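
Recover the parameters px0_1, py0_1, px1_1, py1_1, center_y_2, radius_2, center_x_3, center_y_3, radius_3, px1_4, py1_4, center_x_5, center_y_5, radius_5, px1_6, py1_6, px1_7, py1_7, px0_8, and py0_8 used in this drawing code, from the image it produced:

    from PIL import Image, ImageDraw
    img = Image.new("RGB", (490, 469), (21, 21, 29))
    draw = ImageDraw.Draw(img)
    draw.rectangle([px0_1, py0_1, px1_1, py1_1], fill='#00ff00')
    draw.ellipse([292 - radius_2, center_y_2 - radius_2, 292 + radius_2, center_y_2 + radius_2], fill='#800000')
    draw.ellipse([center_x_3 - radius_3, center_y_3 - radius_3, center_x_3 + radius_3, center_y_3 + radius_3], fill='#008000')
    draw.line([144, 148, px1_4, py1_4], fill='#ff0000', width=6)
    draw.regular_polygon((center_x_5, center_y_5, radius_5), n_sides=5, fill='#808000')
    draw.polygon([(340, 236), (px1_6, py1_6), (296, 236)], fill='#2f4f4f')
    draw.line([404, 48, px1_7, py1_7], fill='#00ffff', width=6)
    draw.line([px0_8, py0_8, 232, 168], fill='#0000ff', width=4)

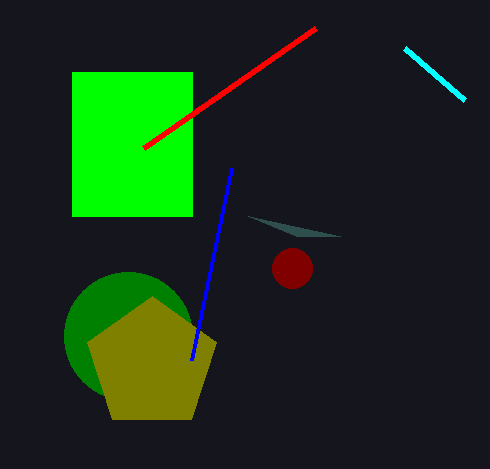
px0_1 = 72, py0_1 = 72, px1_1 = 192, py1_1 = 216, center_y_2 = 268, radius_2 = 20, center_x_3 = 128, center_y_3 = 336, radius_3 = 64, px1_4 = 316, py1_4 = 28, center_x_5 = 152, center_y_5 = 364, radius_5 = 68, px1_6 = 248, py1_6 = 216, px1_7 = 464, py1_7 = 100, px0_8 = 192, py0_8 = 360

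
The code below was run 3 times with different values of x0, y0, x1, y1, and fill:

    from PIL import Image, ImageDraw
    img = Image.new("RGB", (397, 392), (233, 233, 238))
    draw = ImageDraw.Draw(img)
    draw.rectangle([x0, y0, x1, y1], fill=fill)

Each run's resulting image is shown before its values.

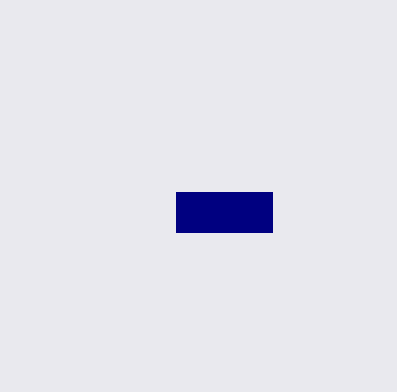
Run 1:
x0 = 176; y0 = 192; x1 = 272; y1 = 232; fill = 'navy'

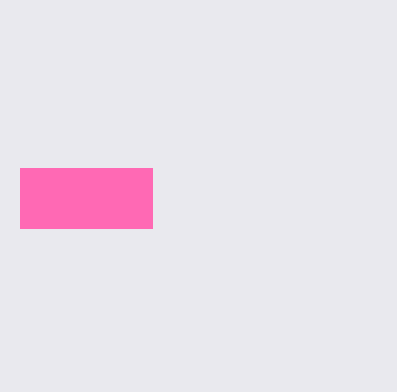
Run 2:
x0 = 20, y0 = 168, x1 = 152, y1 = 228, fill = 'hotpink'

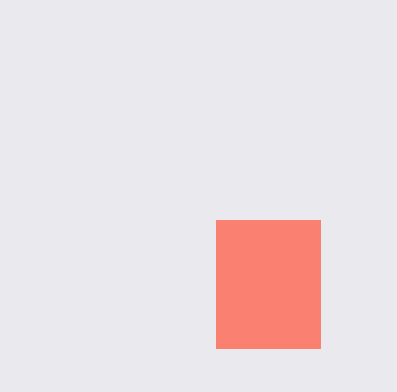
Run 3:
x0 = 216, y0 = 220, x1 = 320, y1 = 348, fill = 'salmon'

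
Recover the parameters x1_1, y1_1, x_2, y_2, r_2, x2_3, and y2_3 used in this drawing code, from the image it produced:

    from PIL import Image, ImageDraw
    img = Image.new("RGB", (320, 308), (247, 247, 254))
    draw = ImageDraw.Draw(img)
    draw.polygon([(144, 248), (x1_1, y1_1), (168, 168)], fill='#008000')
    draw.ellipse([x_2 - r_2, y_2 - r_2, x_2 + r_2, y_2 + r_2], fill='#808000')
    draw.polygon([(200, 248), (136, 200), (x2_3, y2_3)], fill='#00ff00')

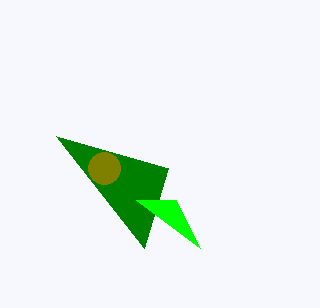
x1_1 = 56
y1_1 = 136
x_2 = 104
y_2 = 168
r_2 = 16
x2_3 = 176
y2_3 = 200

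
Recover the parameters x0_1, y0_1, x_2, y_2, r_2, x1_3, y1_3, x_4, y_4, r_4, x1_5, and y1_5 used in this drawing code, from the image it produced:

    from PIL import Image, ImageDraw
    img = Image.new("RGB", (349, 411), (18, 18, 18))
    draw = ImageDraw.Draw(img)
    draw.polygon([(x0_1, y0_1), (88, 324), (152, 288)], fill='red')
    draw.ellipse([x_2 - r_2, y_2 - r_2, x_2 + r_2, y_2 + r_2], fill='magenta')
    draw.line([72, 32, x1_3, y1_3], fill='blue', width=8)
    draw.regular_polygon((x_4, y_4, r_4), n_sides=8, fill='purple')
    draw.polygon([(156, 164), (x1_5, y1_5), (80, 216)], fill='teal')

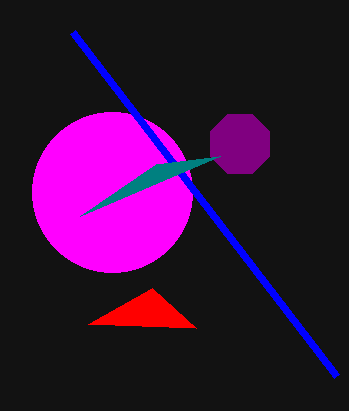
x0_1 = 196; y0_1 = 328; x_2 = 112; y_2 = 192; r_2 = 80; x1_3 = 336; y1_3 = 376; x_4 = 240; y_4 = 144; r_4 = 32; x1_5 = 220; y1_5 = 156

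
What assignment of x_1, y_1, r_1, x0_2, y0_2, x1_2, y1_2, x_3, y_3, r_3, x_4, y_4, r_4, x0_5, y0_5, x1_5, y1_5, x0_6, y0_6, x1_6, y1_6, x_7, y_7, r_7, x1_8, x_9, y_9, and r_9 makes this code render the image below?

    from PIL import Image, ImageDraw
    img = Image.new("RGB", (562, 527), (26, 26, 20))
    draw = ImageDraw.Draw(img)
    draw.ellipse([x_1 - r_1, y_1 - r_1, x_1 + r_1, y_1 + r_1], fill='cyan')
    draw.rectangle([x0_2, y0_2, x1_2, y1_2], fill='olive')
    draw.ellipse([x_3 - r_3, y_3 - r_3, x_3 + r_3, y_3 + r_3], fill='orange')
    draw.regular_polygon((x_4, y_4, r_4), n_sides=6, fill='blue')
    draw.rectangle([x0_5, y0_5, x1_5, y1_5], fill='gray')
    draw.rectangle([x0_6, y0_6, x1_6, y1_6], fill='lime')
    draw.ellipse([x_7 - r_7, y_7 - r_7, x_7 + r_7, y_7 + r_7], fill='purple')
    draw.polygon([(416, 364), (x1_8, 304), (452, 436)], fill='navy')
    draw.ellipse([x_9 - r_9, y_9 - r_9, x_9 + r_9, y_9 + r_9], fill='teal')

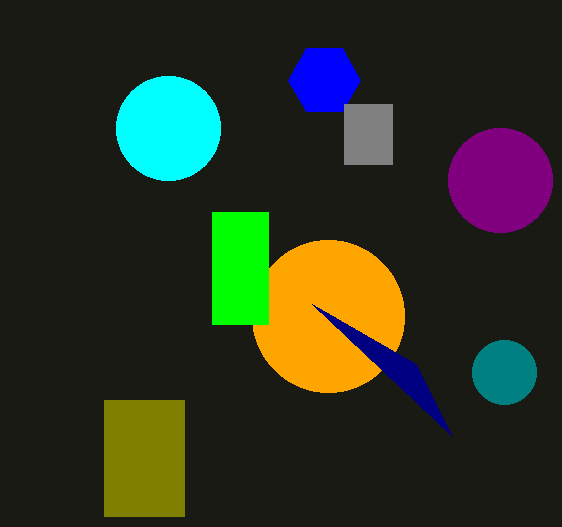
x_1 = 168
y_1 = 128
r_1 = 52
x0_2 = 104
y0_2 = 400
x1_2 = 184
y1_2 = 516
x_3 = 328
y_3 = 316
r_3 = 76
x_4 = 324
y_4 = 80
r_4 = 36
x0_5 = 344
y0_5 = 104
x1_5 = 392
y1_5 = 164
x0_6 = 212
y0_6 = 212
x1_6 = 268
y1_6 = 324
x_7 = 500
y_7 = 180
r_7 = 52
x1_8 = 312
x_9 = 504
y_9 = 372
r_9 = 32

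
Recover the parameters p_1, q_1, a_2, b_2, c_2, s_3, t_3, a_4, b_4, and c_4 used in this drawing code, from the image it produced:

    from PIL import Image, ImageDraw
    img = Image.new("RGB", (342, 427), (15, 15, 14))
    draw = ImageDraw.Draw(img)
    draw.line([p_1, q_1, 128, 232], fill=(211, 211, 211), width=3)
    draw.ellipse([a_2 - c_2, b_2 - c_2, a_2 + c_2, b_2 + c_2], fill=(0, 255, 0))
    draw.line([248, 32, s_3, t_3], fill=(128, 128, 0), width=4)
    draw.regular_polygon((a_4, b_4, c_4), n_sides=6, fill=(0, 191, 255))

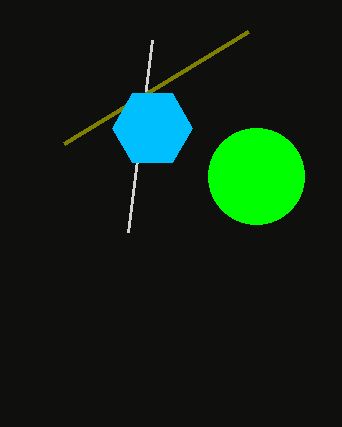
p_1 = 152, q_1 = 40, a_2 = 256, b_2 = 176, c_2 = 48, s_3 = 64, t_3 = 144, a_4 = 152, b_4 = 128, c_4 = 40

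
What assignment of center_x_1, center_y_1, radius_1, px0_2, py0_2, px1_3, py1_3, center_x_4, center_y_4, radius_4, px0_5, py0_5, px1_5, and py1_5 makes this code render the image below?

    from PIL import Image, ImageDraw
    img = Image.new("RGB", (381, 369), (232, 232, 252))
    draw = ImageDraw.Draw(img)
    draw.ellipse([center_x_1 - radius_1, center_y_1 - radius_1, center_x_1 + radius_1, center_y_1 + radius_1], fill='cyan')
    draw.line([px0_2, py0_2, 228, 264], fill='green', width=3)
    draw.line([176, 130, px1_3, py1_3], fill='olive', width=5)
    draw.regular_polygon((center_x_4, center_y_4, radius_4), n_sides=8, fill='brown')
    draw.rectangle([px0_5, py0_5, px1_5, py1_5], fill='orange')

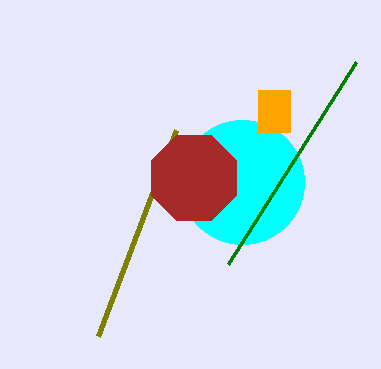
center_x_1 = 242
center_y_1 = 182
radius_1 = 62
px0_2 = 356
py0_2 = 62
px1_3 = 98
py1_3 = 336
center_x_4 = 194
center_y_4 = 178
radius_4 = 46
px0_5 = 258
py0_5 = 90
px1_5 = 290
py1_5 = 132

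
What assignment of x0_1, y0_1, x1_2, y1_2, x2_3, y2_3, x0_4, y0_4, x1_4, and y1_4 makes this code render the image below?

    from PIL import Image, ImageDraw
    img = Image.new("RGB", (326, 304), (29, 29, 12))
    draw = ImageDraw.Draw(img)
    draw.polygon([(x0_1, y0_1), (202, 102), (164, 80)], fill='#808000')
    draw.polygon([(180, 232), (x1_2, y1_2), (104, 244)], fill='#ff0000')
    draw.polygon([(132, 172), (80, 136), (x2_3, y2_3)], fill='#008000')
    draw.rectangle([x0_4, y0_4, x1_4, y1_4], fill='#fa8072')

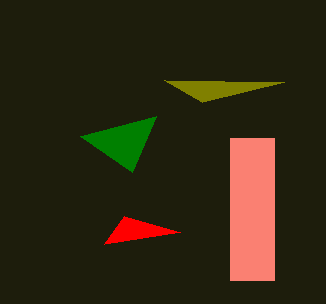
x0_1 = 284; y0_1 = 82; x1_2 = 124; y1_2 = 216; x2_3 = 156; y2_3 = 116; x0_4 = 230; y0_4 = 138; x1_4 = 274; y1_4 = 280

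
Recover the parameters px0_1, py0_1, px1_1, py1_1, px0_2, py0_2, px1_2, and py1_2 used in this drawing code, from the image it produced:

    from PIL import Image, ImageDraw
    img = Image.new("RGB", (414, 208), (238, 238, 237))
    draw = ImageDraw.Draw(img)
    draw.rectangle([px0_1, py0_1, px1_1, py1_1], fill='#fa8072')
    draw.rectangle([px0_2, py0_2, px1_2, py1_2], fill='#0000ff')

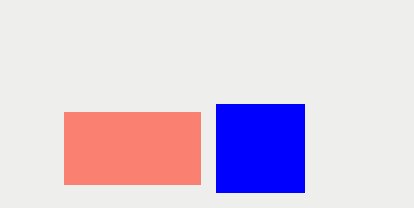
px0_1 = 64, py0_1 = 112, px1_1 = 200, py1_1 = 184, px0_2 = 216, py0_2 = 104, px1_2 = 304, py1_2 = 192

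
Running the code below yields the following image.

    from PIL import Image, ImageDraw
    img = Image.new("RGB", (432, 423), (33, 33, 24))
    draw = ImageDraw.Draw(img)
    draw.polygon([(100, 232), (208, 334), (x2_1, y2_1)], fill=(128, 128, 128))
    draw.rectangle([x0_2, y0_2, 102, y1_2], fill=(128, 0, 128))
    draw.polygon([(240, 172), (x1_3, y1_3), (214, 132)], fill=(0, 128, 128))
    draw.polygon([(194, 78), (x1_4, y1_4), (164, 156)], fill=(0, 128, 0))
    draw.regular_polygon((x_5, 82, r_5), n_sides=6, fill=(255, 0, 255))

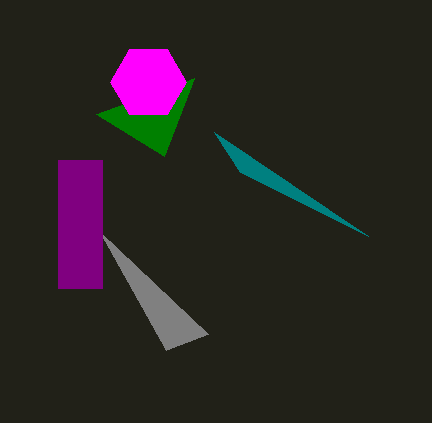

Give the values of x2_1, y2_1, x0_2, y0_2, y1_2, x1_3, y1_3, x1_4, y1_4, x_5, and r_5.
x2_1 = 166
y2_1 = 350
x0_2 = 58
y0_2 = 160
y1_2 = 288
x1_3 = 368
y1_3 = 236
x1_4 = 96
y1_4 = 114
x_5 = 148
r_5 = 38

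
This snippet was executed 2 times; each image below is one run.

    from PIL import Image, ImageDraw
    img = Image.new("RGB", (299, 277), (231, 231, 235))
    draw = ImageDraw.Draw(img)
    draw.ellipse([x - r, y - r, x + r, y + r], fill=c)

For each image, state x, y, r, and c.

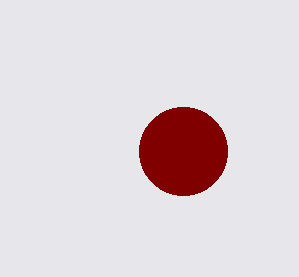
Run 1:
x = 183
y = 151
r = 44
c = 'maroon'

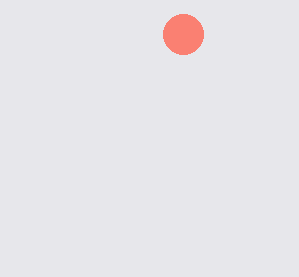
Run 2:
x = 183, y = 34, r = 20, c = 'salmon'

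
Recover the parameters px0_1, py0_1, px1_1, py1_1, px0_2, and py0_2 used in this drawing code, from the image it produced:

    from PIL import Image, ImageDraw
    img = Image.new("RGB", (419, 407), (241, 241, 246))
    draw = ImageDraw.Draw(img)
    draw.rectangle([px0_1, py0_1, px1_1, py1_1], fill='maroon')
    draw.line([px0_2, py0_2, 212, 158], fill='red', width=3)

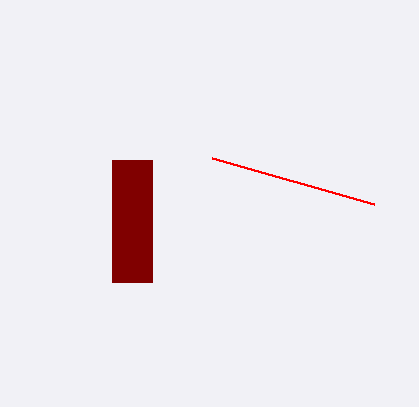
px0_1 = 112; py0_1 = 160; px1_1 = 152; py1_1 = 282; px0_2 = 374; py0_2 = 204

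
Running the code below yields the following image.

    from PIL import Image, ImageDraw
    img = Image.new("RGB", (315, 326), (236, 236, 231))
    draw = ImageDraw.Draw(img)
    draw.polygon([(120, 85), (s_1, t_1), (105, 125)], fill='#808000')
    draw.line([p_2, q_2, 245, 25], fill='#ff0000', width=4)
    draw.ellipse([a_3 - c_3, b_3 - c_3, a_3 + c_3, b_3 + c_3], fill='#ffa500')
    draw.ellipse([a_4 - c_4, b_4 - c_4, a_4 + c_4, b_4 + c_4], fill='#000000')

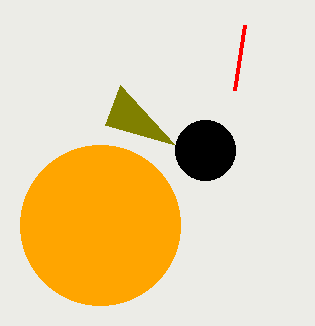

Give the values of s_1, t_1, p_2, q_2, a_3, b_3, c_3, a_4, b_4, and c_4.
s_1 = 175
t_1 = 145
p_2 = 235
q_2 = 90
a_3 = 100
b_3 = 225
c_3 = 80
a_4 = 205
b_4 = 150
c_4 = 30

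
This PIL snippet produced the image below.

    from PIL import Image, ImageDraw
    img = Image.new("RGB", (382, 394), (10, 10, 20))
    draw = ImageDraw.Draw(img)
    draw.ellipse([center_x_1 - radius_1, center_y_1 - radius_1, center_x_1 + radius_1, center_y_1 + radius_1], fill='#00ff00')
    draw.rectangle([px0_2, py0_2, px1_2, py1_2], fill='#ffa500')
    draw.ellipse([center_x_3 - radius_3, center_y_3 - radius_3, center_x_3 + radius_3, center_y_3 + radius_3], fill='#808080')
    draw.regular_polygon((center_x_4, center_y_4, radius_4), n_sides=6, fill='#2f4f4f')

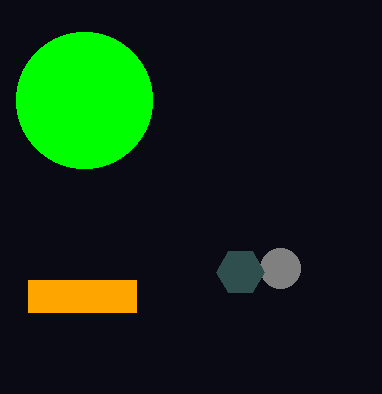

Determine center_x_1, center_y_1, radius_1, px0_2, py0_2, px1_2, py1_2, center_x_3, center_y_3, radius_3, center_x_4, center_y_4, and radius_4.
center_x_1 = 84, center_y_1 = 100, radius_1 = 68, px0_2 = 28, py0_2 = 280, px1_2 = 136, py1_2 = 312, center_x_3 = 280, center_y_3 = 268, radius_3 = 20, center_x_4 = 240, center_y_4 = 272, radius_4 = 24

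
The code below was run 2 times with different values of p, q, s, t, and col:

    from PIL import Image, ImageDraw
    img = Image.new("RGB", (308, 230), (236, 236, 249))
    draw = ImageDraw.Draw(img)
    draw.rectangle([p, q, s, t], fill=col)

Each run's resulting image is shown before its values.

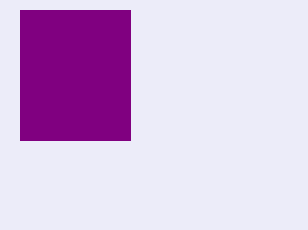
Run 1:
p = 20; q = 10; s = 130; t = 140; col = 'purple'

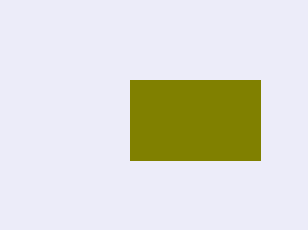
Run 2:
p = 130
q = 80
s = 260
t = 160
col = 'olive'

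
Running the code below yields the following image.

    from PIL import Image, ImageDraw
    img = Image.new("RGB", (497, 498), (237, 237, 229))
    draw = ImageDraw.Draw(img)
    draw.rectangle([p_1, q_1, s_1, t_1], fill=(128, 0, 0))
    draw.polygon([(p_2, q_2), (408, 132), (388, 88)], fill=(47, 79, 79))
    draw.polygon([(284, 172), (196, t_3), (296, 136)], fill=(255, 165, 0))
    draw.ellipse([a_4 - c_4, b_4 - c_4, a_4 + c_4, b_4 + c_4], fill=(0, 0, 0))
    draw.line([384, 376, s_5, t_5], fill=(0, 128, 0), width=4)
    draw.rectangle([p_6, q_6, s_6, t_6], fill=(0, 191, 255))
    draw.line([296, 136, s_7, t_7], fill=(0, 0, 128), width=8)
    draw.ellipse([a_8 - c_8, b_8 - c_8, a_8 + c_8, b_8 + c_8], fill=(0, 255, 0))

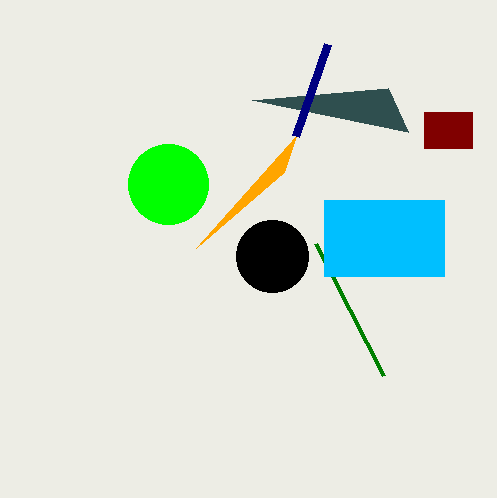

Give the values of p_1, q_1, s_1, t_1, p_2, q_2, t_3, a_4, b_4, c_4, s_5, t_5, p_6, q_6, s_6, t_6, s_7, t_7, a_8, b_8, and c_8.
p_1 = 424; q_1 = 112; s_1 = 472; t_1 = 148; p_2 = 252; q_2 = 100; t_3 = 248; a_4 = 272; b_4 = 256; c_4 = 36; s_5 = 316; t_5 = 244; p_6 = 324; q_6 = 200; s_6 = 444; t_6 = 276; s_7 = 328; t_7 = 44; a_8 = 168; b_8 = 184; c_8 = 40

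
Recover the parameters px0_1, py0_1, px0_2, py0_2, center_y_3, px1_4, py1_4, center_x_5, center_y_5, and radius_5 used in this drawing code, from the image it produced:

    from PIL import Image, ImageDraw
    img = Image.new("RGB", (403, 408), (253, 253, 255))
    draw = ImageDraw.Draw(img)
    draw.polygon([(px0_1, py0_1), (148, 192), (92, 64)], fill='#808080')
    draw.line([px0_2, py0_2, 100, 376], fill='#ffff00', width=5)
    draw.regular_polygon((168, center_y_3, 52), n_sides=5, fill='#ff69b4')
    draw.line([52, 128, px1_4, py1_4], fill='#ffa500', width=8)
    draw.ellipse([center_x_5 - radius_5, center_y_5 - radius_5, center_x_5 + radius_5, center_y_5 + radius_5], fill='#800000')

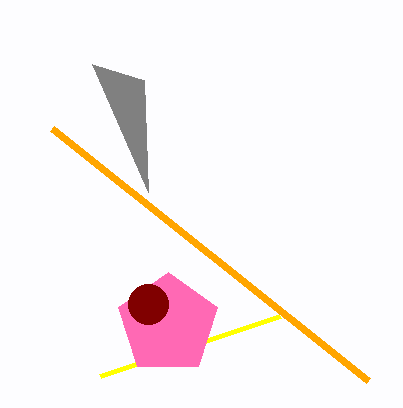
px0_1 = 144
py0_1 = 80
px0_2 = 280
py0_2 = 316
center_y_3 = 324
px1_4 = 368
py1_4 = 380
center_x_5 = 148
center_y_5 = 304
radius_5 = 20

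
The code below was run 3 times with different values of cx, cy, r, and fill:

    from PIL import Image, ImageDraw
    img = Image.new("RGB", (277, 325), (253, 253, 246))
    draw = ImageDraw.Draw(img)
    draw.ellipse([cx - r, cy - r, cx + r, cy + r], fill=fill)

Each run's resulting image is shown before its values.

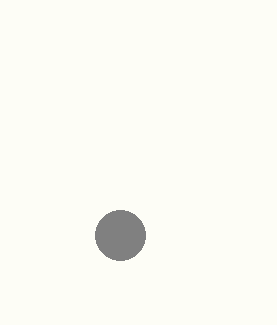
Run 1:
cx = 120, cy = 235, r = 25, fill = 'gray'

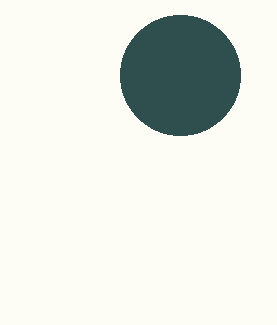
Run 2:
cx = 180, cy = 75, r = 60, fill = 'darkslategray'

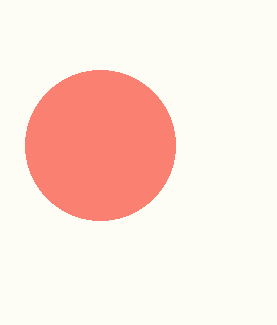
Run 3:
cx = 100; cy = 145; r = 75; fill = 'salmon'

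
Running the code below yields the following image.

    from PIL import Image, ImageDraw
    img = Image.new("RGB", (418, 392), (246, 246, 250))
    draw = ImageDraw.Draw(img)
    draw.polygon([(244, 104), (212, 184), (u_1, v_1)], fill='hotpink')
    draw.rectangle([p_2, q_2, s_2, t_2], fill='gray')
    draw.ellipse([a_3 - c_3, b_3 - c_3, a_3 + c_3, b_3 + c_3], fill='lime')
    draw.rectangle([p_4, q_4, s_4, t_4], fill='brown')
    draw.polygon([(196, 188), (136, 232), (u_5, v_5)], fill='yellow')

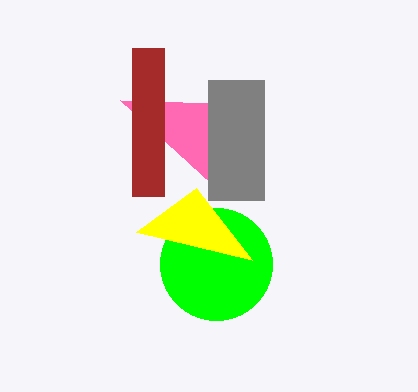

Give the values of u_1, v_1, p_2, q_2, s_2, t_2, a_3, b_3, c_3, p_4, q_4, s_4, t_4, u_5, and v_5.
u_1 = 120, v_1 = 100, p_2 = 208, q_2 = 80, s_2 = 264, t_2 = 200, a_3 = 216, b_3 = 264, c_3 = 56, p_4 = 132, q_4 = 48, s_4 = 164, t_4 = 196, u_5 = 252, v_5 = 260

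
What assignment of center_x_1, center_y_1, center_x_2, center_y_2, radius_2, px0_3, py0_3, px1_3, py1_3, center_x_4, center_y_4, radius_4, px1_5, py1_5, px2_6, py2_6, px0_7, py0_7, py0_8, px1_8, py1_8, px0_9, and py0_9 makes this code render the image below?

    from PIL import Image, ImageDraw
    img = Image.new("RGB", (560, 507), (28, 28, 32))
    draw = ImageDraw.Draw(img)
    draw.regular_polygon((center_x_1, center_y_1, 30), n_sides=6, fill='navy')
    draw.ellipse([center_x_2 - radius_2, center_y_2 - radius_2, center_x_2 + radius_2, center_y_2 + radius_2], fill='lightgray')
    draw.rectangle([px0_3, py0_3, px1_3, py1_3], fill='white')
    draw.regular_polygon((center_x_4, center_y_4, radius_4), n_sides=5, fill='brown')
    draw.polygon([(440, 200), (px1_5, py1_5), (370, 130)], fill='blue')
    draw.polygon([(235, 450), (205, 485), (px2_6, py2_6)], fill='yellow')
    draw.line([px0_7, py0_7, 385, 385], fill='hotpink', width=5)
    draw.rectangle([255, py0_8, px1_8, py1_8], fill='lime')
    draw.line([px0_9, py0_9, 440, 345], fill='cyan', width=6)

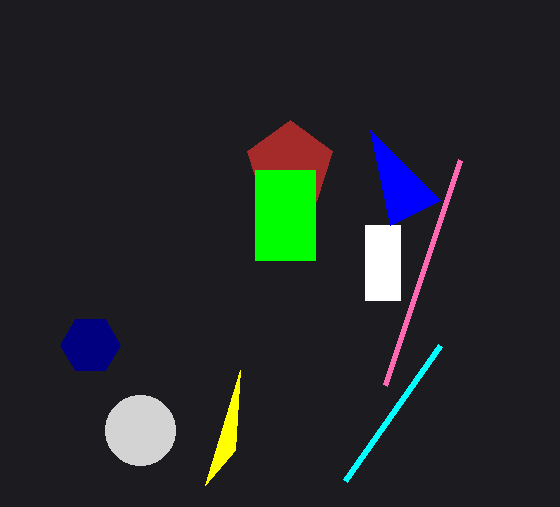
center_x_1 = 90
center_y_1 = 345
center_x_2 = 140
center_y_2 = 430
radius_2 = 35
px0_3 = 365
py0_3 = 225
px1_3 = 400
py1_3 = 300
center_x_4 = 290
center_y_4 = 165
radius_4 = 45
px1_5 = 390
py1_5 = 225
px2_6 = 240
py2_6 = 370
px0_7 = 460
py0_7 = 160
py0_8 = 170
px1_8 = 315
py1_8 = 260
px0_9 = 345
py0_9 = 480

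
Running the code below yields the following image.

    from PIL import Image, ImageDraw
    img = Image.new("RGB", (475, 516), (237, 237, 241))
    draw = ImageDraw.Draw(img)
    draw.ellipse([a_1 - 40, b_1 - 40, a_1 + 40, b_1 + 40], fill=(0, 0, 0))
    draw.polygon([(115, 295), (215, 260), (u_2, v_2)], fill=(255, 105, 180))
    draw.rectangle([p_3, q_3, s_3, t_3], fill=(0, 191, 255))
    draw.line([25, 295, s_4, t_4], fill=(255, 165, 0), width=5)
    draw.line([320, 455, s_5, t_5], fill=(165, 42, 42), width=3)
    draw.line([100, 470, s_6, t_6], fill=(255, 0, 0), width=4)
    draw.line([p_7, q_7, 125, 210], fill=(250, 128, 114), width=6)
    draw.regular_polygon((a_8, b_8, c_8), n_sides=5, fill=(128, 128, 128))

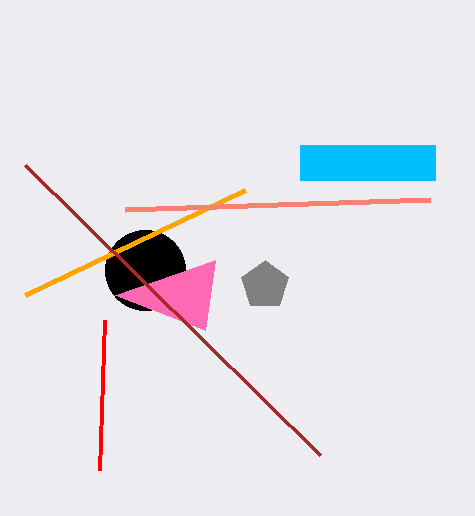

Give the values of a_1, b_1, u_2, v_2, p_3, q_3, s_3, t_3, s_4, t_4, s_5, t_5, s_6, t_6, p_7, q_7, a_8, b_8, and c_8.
a_1 = 145
b_1 = 270
u_2 = 205
v_2 = 330
p_3 = 300
q_3 = 145
s_3 = 435
t_3 = 180
s_4 = 245
t_4 = 190
s_5 = 25
t_5 = 165
s_6 = 105
t_6 = 320
p_7 = 430
q_7 = 200
a_8 = 265
b_8 = 285
c_8 = 25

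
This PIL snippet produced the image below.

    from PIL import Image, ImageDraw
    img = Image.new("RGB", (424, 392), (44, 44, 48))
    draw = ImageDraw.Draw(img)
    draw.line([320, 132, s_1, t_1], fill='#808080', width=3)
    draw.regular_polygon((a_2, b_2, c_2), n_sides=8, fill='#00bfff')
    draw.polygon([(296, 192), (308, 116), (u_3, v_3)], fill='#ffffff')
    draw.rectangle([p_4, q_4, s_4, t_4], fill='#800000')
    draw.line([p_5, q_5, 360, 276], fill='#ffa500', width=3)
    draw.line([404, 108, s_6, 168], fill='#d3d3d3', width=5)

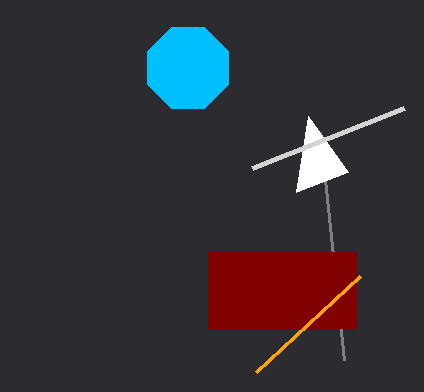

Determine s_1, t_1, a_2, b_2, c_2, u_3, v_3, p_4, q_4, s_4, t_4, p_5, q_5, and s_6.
s_1 = 344
t_1 = 360
a_2 = 188
b_2 = 68
c_2 = 44
u_3 = 348
v_3 = 172
p_4 = 208
q_4 = 252
s_4 = 356
t_4 = 328
p_5 = 256
q_5 = 372
s_6 = 252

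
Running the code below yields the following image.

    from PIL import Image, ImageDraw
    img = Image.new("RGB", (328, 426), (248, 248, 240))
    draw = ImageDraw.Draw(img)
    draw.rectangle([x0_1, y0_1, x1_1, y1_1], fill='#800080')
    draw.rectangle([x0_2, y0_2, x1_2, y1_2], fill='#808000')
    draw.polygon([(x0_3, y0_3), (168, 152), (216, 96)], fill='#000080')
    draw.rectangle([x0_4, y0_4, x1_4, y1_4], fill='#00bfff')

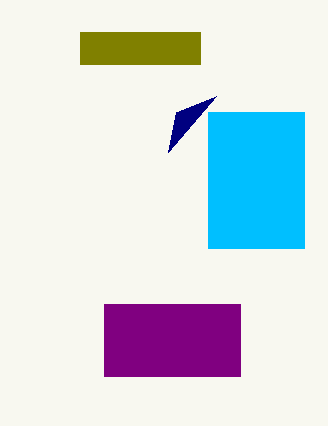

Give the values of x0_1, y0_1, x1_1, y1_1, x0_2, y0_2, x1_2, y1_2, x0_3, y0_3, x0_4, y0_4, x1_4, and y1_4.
x0_1 = 104; y0_1 = 304; x1_1 = 240; y1_1 = 376; x0_2 = 80; y0_2 = 32; x1_2 = 200; y1_2 = 64; x0_3 = 176; y0_3 = 112; x0_4 = 208; y0_4 = 112; x1_4 = 304; y1_4 = 248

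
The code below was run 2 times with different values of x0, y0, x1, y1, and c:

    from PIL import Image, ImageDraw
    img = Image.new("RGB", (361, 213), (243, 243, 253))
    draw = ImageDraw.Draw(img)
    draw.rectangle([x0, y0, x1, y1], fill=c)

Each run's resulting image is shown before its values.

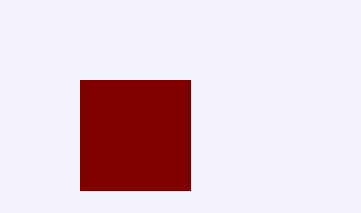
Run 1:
x0 = 80, y0 = 80, x1 = 190, y1 = 190, c = 'maroon'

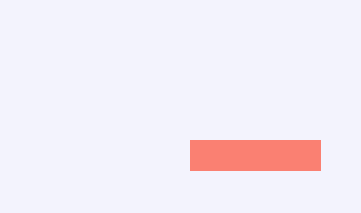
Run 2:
x0 = 190
y0 = 140
x1 = 320
y1 = 170
c = 'salmon'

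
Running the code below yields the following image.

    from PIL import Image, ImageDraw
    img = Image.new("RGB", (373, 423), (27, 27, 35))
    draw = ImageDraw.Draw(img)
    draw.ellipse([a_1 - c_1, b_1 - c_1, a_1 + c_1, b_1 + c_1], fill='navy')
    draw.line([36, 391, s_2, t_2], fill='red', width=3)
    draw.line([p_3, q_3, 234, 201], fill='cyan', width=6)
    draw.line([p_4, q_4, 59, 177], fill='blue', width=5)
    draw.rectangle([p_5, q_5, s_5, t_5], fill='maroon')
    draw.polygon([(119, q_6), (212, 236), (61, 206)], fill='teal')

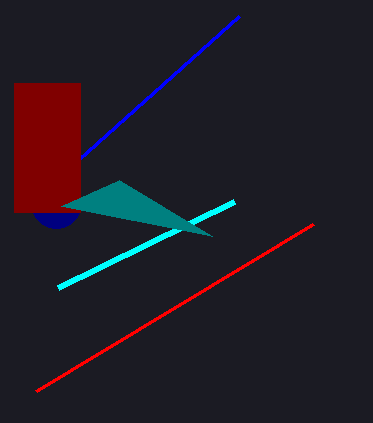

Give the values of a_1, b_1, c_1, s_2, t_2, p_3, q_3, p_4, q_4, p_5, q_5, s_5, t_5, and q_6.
a_1 = 56; b_1 = 203; c_1 = 25; s_2 = 313; t_2 = 224; p_3 = 58; q_3 = 287; p_4 = 239; q_4 = 16; p_5 = 14; q_5 = 83; s_5 = 80; t_5 = 212; q_6 = 180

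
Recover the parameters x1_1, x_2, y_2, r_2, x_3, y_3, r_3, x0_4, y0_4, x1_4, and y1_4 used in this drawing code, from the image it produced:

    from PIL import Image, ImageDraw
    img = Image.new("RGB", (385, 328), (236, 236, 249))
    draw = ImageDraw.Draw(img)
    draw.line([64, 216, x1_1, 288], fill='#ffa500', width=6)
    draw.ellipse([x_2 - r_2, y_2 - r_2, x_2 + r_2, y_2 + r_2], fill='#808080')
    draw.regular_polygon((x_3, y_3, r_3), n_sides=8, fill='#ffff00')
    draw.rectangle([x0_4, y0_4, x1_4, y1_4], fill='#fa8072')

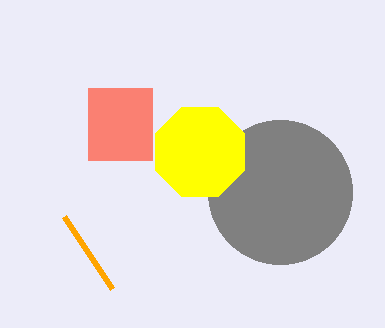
x1_1 = 112
x_2 = 280
y_2 = 192
r_2 = 72
x_3 = 200
y_3 = 152
r_3 = 48
x0_4 = 88
y0_4 = 88
x1_4 = 152
y1_4 = 160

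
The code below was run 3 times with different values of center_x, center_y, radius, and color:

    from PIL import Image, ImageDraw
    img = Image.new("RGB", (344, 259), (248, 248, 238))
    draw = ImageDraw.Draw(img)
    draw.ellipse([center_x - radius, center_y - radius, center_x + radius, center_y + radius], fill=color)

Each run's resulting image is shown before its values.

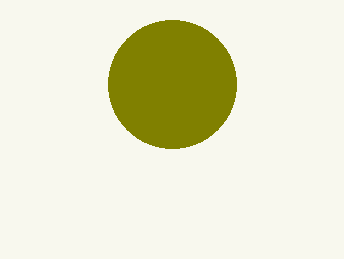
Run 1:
center_x = 172, center_y = 84, radius = 64, color = 'olive'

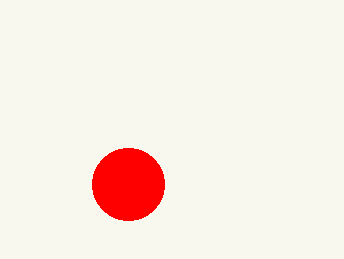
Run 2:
center_x = 128, center_y = 184, radius = 36, color = 'red'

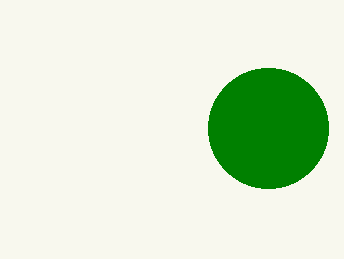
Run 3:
center_x = 268, center_y = 128, radius = 60, color = 'green'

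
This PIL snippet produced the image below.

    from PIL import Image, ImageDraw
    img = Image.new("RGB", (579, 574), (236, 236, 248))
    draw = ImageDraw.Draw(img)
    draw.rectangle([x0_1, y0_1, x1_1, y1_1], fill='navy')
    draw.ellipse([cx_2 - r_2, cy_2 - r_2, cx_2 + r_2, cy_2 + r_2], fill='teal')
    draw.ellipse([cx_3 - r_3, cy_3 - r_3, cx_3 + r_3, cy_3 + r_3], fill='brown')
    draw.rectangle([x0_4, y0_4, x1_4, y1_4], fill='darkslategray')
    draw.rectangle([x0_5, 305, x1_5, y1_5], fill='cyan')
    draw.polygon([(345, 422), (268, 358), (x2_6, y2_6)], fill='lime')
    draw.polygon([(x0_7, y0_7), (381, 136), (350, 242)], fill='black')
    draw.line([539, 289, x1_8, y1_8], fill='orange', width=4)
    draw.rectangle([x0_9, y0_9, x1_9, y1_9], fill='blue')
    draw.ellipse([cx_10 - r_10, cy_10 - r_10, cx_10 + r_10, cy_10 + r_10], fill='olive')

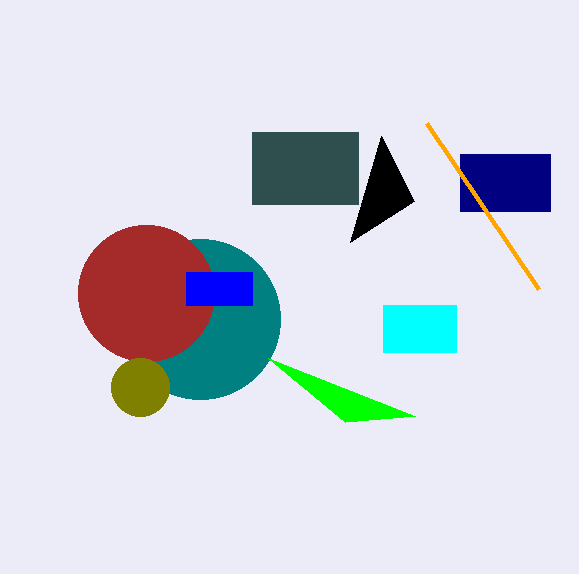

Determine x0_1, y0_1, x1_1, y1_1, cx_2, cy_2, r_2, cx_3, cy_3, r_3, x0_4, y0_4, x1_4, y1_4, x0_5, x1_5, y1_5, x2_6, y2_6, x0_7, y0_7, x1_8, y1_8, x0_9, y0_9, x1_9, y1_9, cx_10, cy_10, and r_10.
x0_1 = 460, y0_1 = 154, x1_1 = 550, y1_1 = 211, cx_2 = 200, cy_2 = 319, r_2 = 80, cx_3 = 146, cy_3 = 293, r_3 = 68, x0_4 = 252, y0_4 = 132, x1_4 = 358, y1_4 = 204, x0_5 = 383, x1_5 = 456, y1_5 = 352, x2_6 = 415, y2_6 = 416, x0_7 = 414, y0_7 = 201, x1_8 = 427, y1_8 = 123, x0_9 = 186, y0_9 = 272, x1_9 = 252, y1_9 = 305, cx_10 = 140, cy_10 = 387, r_10 = 29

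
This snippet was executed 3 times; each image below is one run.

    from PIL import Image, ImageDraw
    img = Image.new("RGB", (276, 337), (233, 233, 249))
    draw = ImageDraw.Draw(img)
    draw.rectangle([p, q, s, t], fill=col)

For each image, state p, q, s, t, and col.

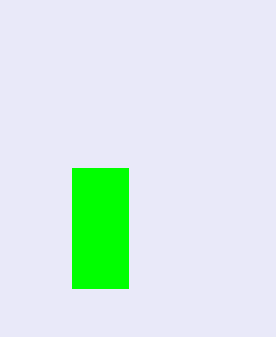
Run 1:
p = 72
q = 168
s = 128
t = 288
col = 'lime'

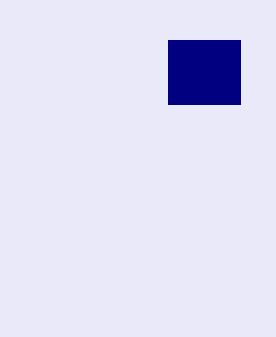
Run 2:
p = 168; q = 40; s = 240; t = 104; col = 'navy'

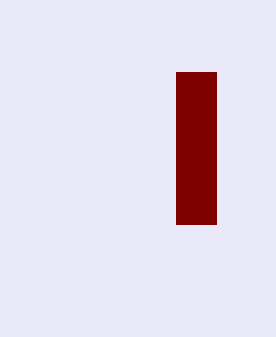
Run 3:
p = 176
q = 72
s = 216
t = 224
col = 'maroon'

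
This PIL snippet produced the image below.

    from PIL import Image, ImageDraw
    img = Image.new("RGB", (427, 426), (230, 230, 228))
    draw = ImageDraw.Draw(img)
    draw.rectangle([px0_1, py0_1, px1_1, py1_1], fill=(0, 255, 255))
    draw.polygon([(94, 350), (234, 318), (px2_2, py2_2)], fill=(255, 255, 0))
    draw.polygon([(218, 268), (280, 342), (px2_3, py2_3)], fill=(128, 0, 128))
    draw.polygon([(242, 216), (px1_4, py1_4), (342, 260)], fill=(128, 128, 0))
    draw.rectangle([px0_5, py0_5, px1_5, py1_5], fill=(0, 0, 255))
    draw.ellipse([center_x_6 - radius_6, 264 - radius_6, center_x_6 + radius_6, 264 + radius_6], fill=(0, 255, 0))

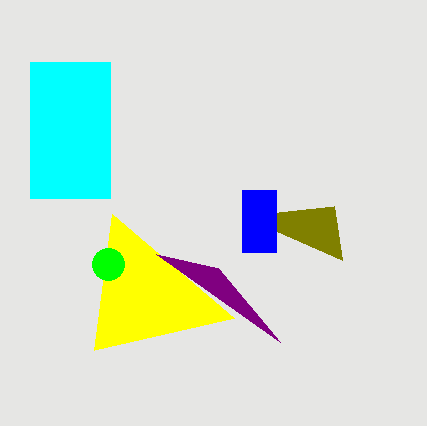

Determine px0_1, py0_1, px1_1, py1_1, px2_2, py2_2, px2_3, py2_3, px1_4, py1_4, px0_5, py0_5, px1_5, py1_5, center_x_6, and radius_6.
px0_1 = 30
py0_1 = 62
px1_1 = 110
py1_1 = 198
px2_2 = 112
py2_2 = 214
px2_3 = 156
py2_3 = 254
px1_4 = 334
py1_4 = 206
px0_5 = 242
py0_5 = 190
px1_5 = 276
py1_5 = 252
center_x_6 = 108
radius_6 = 16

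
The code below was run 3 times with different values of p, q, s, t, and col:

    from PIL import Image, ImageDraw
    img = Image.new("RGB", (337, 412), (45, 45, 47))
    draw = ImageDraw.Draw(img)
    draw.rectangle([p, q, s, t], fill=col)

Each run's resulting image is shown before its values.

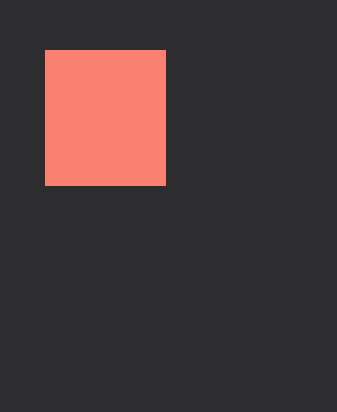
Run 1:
p = 45, q = 50, s = 165, t = 185, col = 'salmon'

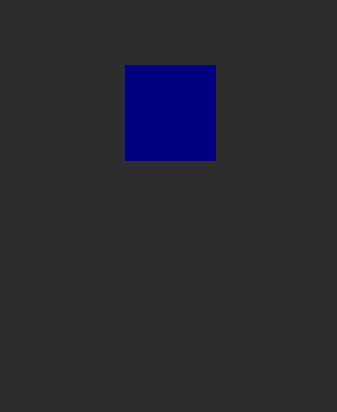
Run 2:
p = 125, q = 65, s = 215, t = 160, col = 'navy'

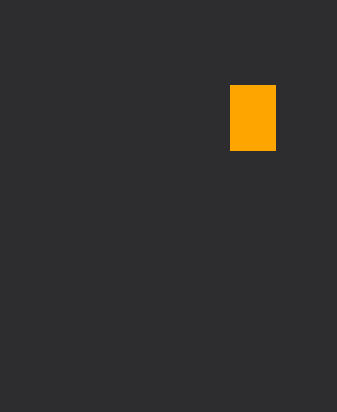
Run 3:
p = 230; q = 85; s = 275; t = 150; col = 'orange'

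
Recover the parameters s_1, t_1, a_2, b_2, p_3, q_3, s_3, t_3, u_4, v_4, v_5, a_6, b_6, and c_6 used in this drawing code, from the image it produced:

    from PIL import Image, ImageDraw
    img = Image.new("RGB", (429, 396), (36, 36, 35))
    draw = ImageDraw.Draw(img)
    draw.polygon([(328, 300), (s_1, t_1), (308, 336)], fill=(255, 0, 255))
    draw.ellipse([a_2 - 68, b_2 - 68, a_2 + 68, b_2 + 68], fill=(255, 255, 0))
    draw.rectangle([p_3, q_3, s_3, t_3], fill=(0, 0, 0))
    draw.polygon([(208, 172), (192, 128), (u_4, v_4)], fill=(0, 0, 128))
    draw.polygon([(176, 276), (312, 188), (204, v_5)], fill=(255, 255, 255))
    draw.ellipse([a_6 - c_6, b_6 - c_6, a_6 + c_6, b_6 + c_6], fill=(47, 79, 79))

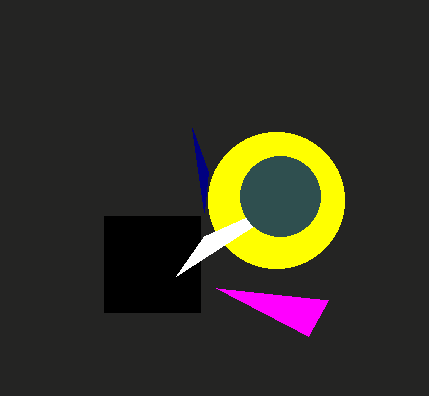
s_1 = 216
t_1 = 288
a_2 = 276
b_2 = 200
p_3 = 104
q_3 = 216
s_3 = 200
t_3 = 312
u_4 = 204
v_4 = 212
v_5 = 236
a_6 = 280
b_6 = 196
c_6 = 40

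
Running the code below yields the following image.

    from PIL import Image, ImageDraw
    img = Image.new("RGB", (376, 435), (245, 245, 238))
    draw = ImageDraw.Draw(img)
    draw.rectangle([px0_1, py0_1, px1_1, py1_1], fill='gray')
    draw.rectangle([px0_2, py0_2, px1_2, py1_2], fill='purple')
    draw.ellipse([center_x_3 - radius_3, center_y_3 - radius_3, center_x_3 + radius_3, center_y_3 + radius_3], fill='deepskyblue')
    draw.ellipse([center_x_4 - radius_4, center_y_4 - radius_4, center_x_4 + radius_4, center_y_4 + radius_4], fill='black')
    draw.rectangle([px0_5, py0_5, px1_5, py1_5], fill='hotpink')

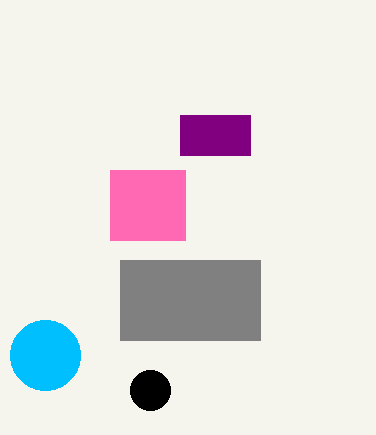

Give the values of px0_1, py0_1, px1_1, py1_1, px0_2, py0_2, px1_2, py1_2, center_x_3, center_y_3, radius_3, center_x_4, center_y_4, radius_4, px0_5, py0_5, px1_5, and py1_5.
px0_1 = 120
py0_1 = 260
px1_1 = 260
py1_1 = 340
px0_2 = 180
py0_2 = 115
px1_2 = 250
py1_2 = 155
center_x_3 = 45
center_y_3 = 355
radius_3 = 35
center_x_4 = 150
center_y_4 = 390
radius_4 = 20
px0_5 = 110
py0_5 = 170
px1_5 = 185
py1_5 = 240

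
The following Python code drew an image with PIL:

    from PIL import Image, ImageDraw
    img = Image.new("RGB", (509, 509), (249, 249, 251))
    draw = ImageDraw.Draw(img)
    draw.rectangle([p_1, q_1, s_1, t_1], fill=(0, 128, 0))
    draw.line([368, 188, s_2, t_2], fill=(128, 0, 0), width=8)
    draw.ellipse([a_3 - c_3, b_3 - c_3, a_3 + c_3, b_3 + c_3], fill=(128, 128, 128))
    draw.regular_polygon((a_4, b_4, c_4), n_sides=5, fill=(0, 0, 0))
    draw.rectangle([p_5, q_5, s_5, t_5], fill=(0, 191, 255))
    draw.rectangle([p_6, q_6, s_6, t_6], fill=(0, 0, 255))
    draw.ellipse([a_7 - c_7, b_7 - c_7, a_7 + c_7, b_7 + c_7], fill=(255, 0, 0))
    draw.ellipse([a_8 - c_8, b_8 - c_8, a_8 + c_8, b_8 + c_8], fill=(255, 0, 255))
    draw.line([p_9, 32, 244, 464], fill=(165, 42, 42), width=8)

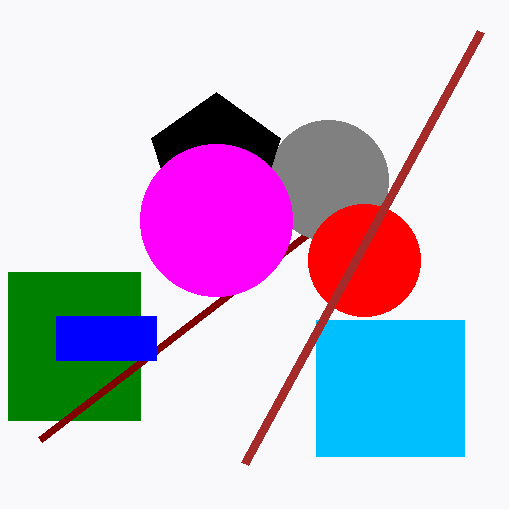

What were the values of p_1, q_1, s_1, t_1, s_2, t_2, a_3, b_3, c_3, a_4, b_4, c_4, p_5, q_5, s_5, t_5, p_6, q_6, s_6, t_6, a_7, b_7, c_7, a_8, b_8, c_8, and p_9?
p_1 = 8
q_1 = 272
s_1 = 140
t_1 = 420
s_2 = 40
t_2 = 440
a_3 = 328
b_3 = 180
c_3 = 60
a_4 = 216
b_4 = 160
c_4 = 68
p_5 = 316
q_5 = 320
s_5 = 464
t_5 = 456
p_6 = 56
q_6 = 316
s_6 = 156
t_6 = 360
a_7 = 364
b_7 = 260
c_7 = 56
a_8 = 216
b_8 = 220
c_8 = 76
p_9 = 480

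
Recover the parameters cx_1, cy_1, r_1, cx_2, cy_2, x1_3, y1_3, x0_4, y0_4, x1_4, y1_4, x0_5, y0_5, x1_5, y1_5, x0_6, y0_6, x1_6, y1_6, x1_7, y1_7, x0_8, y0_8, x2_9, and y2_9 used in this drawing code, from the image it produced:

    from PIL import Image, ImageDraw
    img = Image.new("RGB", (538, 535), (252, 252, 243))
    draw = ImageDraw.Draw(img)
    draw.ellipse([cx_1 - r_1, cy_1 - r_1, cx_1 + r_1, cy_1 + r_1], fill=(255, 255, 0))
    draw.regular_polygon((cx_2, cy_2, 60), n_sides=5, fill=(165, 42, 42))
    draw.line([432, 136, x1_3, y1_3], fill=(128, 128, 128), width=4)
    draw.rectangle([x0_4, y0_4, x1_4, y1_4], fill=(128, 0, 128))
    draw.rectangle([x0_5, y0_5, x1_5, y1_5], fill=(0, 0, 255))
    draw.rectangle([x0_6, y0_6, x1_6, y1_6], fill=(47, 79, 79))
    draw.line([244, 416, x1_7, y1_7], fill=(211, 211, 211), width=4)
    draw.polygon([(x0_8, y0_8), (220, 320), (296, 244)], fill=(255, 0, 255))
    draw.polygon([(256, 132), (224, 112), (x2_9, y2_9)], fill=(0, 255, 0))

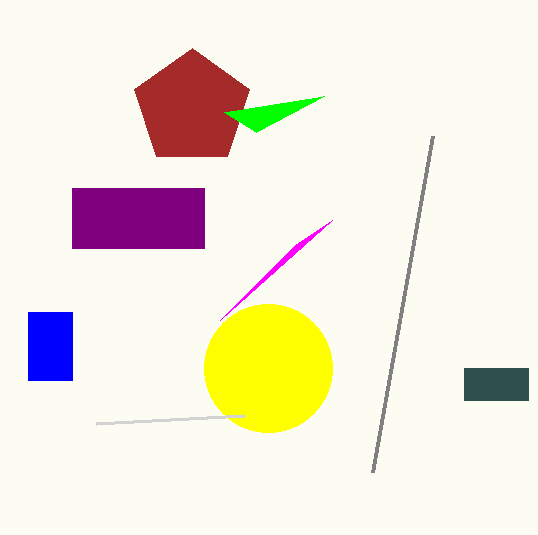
cx_1 = 268, cy_1 = 368, r_1 = 64, cx_2 = 192, cy_2 = 108, x1_3 = 372, y1_3 = 472, x0_4 = 72, y0_4 = 188, x1_4 = 204, y1_4 = 248, x0_5 = 28, y0_5 = 312, x1_5 = 72, y1_5 = 380, x0_6 = 464, y0_6 = 368, x1_6 = 528, y1_6 = 400, x1_7 = 96, y1_7 = 424, x0_8 = 332, y0_8 = 220, x2_9 = 324, y2_9 = 96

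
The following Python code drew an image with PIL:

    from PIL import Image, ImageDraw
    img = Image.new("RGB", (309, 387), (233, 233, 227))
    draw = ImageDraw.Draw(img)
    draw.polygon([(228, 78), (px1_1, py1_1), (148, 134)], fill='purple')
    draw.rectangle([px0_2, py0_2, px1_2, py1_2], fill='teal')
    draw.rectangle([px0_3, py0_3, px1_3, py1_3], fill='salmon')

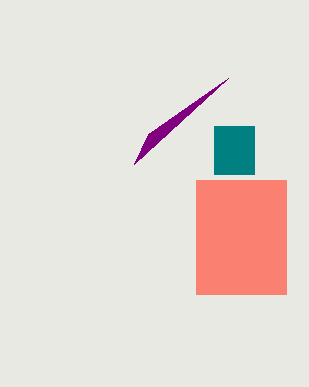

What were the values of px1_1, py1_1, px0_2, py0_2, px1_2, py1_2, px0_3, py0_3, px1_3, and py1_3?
px1_1 = 134, py1_1 = 164, px0_2 = 214, py0_2 = 126, px1_2 = 254, py1_2 = 174, px0_3 = 196, py0_3 = 180, px1_3 = 286, py1_3 = 294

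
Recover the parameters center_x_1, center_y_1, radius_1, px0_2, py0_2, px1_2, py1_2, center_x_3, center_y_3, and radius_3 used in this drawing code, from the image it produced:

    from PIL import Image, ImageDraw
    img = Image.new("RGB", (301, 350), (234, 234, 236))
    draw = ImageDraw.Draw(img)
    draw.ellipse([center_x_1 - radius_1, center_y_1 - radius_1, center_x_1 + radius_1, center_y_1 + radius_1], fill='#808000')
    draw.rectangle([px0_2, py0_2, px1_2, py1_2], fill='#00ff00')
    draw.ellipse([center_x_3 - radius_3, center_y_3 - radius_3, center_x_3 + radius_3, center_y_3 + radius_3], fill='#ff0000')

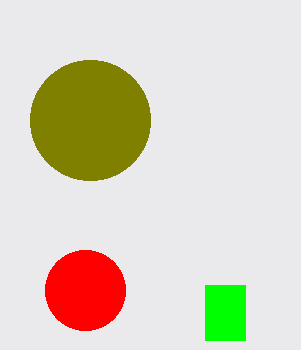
center_x_1 = 90
center_y_1 = 120
radius_1 = 60
px0_2 = 205
py0_2 = 285
px1_2 = 245
py1_2 = 340
center_x_3 = 85
center_y_3 = 290
radius_3 = 40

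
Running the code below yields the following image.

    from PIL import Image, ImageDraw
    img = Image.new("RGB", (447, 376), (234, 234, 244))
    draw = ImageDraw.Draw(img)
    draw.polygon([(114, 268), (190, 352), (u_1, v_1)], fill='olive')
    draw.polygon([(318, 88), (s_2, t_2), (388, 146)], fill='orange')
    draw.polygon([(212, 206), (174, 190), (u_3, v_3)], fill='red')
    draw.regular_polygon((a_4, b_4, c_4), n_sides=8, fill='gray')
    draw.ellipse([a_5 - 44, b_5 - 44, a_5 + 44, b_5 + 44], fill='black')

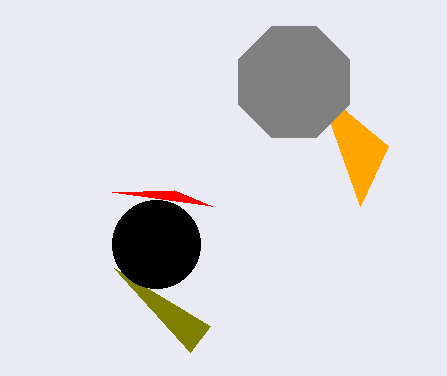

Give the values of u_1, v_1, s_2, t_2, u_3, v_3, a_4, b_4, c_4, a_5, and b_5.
u_1 = 210, v_1 = 326, s_2 = 360, t_2 = 206, u_3 = 112, v_3 = 192, a_4 = 294, b_4 = 82, c_4 = 60, a_5 = 156, b_5 = 244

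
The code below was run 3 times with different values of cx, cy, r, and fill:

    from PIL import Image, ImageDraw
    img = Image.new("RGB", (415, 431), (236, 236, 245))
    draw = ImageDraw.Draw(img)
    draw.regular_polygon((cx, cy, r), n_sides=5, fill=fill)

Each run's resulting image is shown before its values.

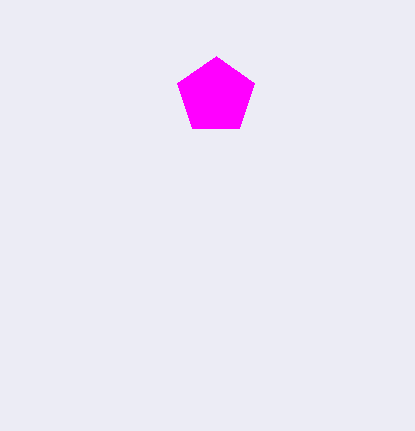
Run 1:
cx = 216, cy = 96, r = 40, fill = 'magenta'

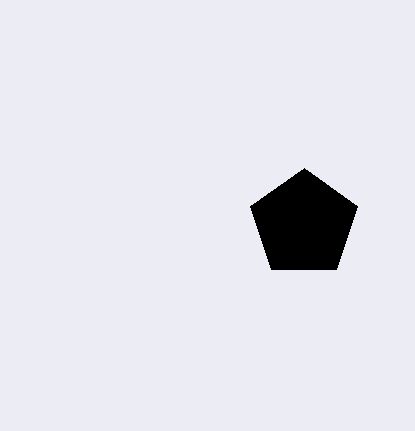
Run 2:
cx = 304, cy = 224, r = 56, fill = 'black'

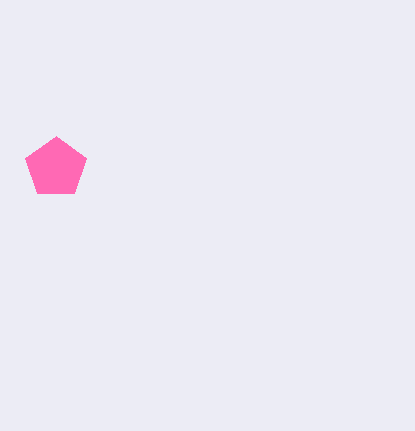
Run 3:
cx = 56, cy = 168, r = 32, fill = 'hotpink'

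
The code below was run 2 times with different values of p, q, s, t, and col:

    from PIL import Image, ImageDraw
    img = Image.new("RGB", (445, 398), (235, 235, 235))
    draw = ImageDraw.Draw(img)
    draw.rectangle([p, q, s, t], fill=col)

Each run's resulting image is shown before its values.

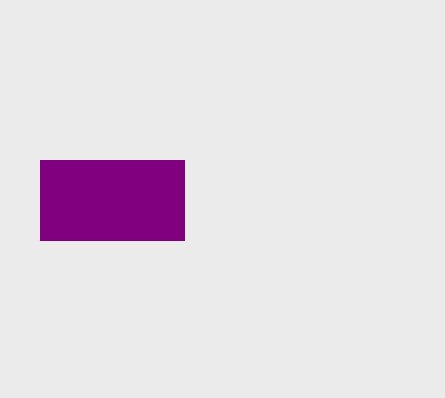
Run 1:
p = 40
q = 160
s = 184
t = 240
col = 'purple'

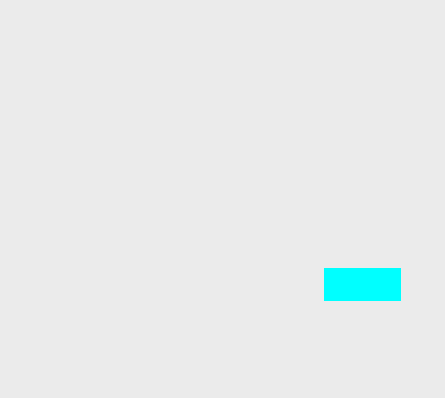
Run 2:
p = 324, q = 268, s = 400, t = 300, col = 'cyan'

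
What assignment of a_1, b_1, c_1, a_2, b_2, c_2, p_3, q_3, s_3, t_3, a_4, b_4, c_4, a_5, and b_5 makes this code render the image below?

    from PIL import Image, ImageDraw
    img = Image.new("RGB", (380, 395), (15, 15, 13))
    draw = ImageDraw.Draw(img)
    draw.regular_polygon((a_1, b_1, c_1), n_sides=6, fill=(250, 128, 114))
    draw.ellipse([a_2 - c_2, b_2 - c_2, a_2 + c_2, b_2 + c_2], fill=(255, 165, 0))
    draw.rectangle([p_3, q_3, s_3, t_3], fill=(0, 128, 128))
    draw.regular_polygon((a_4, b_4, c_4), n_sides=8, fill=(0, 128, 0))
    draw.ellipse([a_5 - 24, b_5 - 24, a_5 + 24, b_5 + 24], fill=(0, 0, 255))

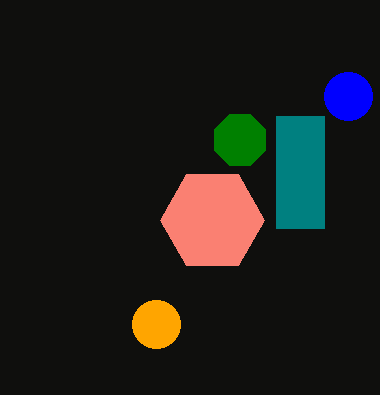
a_1 = 212; b_1 = 220; c_1 = 52; a_2 = 156; b_2 = 324; c_2 = 24; p_3 = 276; q_3 = 116; s_3 = 324; t_3 = 228; a_4 = 240; b_4 = 140; c_4 = 28; a_5 = 348; b_5 = 96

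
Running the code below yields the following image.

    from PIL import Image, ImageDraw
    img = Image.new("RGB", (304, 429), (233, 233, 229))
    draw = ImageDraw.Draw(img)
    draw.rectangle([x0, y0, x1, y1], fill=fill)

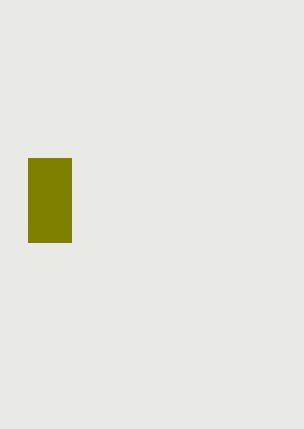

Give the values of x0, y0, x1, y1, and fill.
x0 = 28
y0 = 158
x1 = 71
y1 = 242
fill = 'olive'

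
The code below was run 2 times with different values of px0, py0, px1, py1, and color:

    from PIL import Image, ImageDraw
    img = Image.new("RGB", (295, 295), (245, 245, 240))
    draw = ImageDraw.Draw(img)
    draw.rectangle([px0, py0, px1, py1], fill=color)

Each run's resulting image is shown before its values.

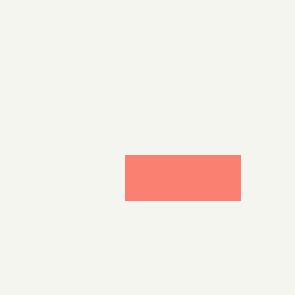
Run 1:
px0 = 125
py0 = 155
px1 = 240
py1 = 200
color = 'salmon'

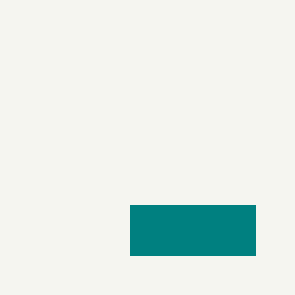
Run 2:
px0 = 130
py0 = 205
px1 = 255
py1 = 255
color = 'teal'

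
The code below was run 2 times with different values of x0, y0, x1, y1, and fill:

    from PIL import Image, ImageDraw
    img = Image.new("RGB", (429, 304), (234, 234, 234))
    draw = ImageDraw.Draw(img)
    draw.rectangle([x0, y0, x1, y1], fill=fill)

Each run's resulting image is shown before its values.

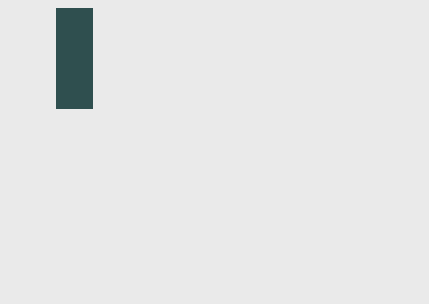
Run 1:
x0 = 56; y0 = 8; x1 = 92; y1 = 108; fill = 'darkslategray'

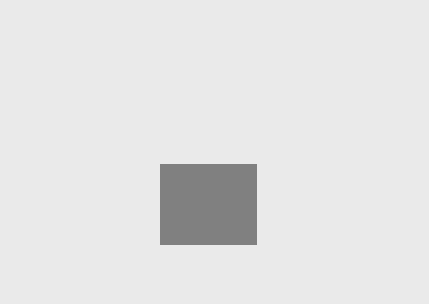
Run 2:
x0 = 160, y0 = 164, x1 = 256, y1 = 244, fill = 'gray'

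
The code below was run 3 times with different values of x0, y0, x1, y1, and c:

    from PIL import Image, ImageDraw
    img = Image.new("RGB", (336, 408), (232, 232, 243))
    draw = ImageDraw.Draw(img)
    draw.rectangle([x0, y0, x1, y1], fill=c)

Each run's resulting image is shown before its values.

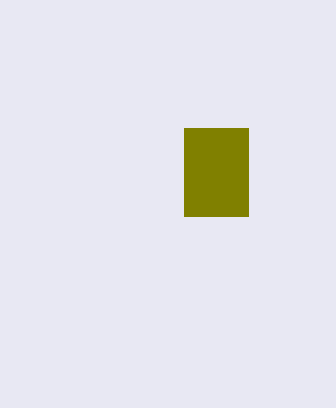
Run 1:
x0 = 184; y0 = 128; x1 = 248; y1 = 216; c = 'olive'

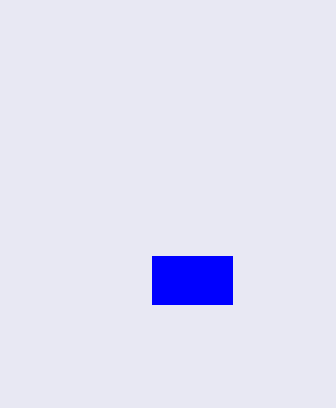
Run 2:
x0 = 152
y0 = 256
x1 = 232
y1 = 304
c = 'blue'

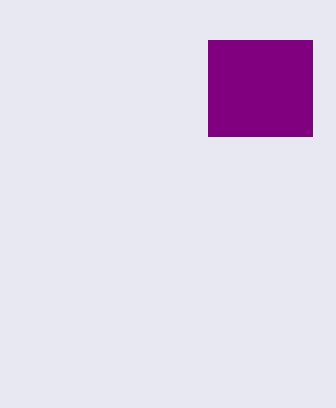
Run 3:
x0 = 208
y0 = 40
x1 = 312
y1 = 136
c = 'purple'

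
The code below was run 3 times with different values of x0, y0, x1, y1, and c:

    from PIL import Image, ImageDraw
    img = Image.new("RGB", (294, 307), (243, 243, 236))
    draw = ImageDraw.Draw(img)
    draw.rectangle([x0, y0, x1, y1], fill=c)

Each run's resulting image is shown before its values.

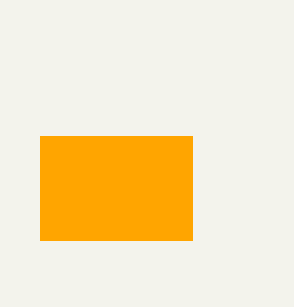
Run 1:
x0 = 40; y0 = 136; x1 = 192; y1 = 240; c = 'orange'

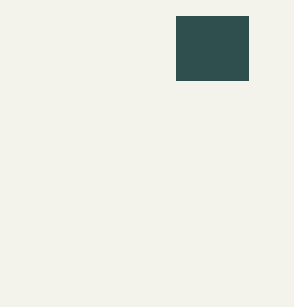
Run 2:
x0 = 176
y0 = 16
x1 = 248
y1 = 80
c = 'darkslategray'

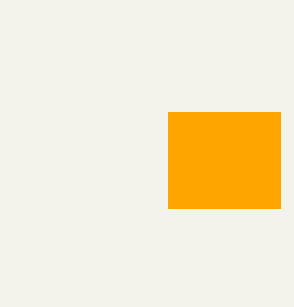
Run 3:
x0 = 168
y0 = 112
x1 = 280
y1 = 208
c = 'orange'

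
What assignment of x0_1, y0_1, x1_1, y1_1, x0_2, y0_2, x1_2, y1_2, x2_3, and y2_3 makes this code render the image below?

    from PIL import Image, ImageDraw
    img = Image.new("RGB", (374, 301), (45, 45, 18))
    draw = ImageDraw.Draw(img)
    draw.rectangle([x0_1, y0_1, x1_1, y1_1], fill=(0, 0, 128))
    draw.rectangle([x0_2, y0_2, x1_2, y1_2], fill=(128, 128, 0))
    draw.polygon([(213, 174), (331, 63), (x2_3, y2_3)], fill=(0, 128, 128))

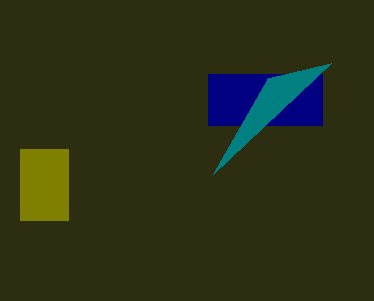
x0_1 = 208; y0_1 = 74; x1_1 = 322; y1_1 = 125; x0_2 = 20; y0_2 = 149; x1_2 = 68; y1_2 = 220; x2_3 = 268; y2_3 = 78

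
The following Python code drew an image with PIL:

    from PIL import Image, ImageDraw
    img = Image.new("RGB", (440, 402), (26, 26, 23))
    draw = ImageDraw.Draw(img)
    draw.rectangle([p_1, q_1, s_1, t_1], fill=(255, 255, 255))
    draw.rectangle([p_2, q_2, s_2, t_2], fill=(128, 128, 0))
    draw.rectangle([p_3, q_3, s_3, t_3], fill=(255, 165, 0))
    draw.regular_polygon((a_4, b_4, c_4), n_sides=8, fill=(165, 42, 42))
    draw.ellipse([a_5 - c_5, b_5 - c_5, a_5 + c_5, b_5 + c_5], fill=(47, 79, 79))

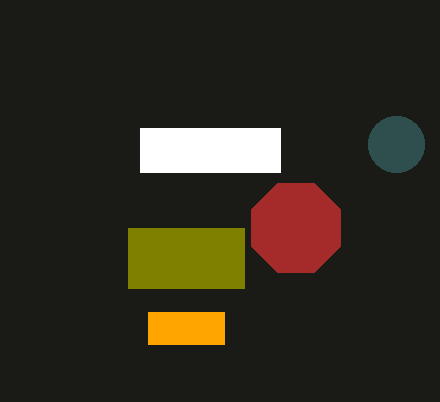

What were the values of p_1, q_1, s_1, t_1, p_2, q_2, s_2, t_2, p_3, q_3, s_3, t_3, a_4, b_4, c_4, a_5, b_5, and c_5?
p_1 = 140, q_1 = 128, s_1 = 280, t_1 = 172, p_2 = 128, q_2 = 228, s_2 = 244, t_2 = 288, p_3 = 148, q_3 = 312, s_3 = 224, t_3 = 344, a_4 = 296, b_4 = 228, c_4 = 48, a_5 = 396, b_5 = 144, c_5 = 28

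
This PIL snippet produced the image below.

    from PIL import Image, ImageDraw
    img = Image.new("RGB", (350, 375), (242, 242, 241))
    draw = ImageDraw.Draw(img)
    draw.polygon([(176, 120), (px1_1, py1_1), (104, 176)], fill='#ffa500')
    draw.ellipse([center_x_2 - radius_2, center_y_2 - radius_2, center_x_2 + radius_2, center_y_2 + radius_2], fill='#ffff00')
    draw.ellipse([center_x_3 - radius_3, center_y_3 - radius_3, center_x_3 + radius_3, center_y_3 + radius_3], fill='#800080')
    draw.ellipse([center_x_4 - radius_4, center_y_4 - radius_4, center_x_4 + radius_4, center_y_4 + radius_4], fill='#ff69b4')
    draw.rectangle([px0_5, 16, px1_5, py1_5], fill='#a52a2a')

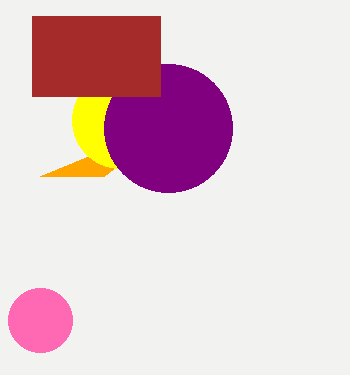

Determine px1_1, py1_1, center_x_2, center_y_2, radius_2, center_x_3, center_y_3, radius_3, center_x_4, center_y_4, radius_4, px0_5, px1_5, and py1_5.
px1_1 = 40, py1_1 = 176, center_x_2 = 120, center_y_2 = 120, radius_2 = 48, center_x_3 = 168, center_y_3 = 128, radius_3 = 64, center_x_4 = 40, center_y_4 = 320, radius_4 = 32, px0_5 = 32, px1_5 = 160, py1_5 = 96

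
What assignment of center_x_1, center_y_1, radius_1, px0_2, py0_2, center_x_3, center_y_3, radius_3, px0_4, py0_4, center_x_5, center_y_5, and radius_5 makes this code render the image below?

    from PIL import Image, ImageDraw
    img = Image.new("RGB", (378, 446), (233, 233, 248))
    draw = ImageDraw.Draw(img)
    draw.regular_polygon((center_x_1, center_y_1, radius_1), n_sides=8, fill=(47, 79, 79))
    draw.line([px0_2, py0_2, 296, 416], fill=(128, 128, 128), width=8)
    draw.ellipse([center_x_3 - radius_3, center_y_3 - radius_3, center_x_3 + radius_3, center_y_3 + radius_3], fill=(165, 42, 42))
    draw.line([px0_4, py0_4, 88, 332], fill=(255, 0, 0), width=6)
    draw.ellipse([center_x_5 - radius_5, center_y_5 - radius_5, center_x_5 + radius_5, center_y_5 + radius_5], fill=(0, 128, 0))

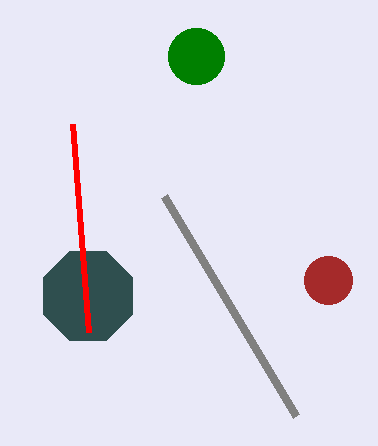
center_x_1 = 88; center_y_1 = 296; radius_1 = 48; px0_2 = 164; py0_2 = 196; center_x_3 = 328; center_y_3 = 280; radius_3 = 24; px0_4 = 72; py0_4 = 124; center_x_5 = 196; center_y_5 = 56; radius_5 = 28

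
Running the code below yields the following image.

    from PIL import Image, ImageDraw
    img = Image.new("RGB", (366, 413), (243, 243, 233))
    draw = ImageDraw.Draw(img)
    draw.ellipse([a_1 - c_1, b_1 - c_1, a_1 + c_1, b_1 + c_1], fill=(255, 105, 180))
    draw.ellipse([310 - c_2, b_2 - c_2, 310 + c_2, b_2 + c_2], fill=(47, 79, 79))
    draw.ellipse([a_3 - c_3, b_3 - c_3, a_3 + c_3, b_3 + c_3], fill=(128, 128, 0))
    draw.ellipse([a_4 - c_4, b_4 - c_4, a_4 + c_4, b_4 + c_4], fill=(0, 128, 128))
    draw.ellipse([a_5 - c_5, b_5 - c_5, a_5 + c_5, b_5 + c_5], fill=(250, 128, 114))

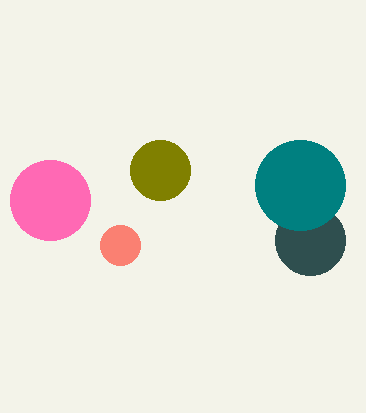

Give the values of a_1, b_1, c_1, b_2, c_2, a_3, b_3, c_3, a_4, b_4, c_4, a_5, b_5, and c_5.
a_1 = 50; b_1 = 200; c_1 = 40; b_2 = 240; c_2 = 35; a_3 = 160; b_3 = 170; c_3 = 30; a_4 = 300; b_4 = 185; c_4 = 45; a_5 = 120; b_5 = 245; c_5 = 20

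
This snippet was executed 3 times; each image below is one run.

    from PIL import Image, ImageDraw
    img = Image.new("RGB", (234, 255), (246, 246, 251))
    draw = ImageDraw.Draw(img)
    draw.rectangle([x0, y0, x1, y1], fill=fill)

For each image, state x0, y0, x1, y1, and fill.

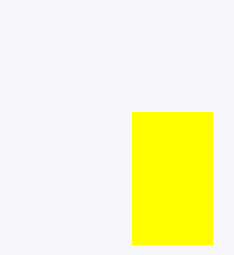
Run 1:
x0 = 132
y0 = 112
x1 = 212
y1 = 244
fill = 'yellow'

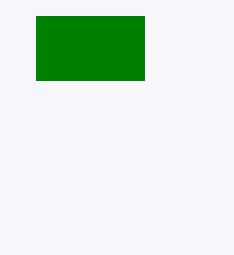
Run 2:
x0 = 36, y0 = 16, x1 = 144, y1 = 80, fill = 'green'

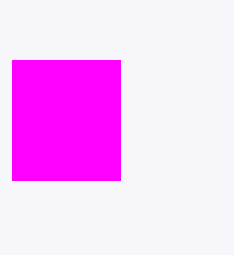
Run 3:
x0 = 12; y0 = 60; x1 = 120; y1 = 180; fill = 'magenta'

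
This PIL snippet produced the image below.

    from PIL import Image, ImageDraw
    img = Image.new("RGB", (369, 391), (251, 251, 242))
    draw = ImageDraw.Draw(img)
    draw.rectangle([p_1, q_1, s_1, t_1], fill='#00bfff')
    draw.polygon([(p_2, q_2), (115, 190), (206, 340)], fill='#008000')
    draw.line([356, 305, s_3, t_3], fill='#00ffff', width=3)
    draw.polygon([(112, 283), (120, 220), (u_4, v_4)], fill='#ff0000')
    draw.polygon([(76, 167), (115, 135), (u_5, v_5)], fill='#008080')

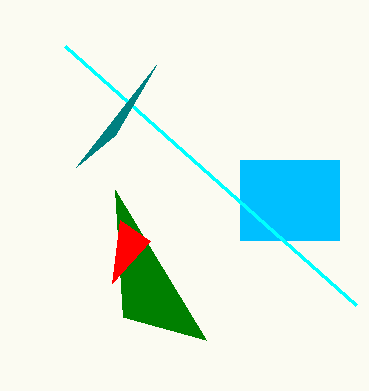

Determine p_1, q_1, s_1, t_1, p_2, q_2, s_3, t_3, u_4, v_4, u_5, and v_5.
p_1 = 240; q_1 = 160; s_1 = 339; t_1 = 240; p_2 = 123; q_2 = 317; s_3 = 65; t_3 = 46; u_4 = 150; v_4 = 241; u_5 = 156; v_5 = 65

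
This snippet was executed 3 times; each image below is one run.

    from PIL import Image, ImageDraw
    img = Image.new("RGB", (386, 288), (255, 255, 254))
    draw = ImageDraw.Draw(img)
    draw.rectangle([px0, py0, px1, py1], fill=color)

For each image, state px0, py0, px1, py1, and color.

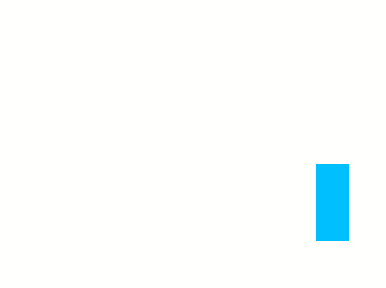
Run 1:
px0 = 316, py0 = 164, px1 = 348, py1 = 240, color = 'deepskyblue'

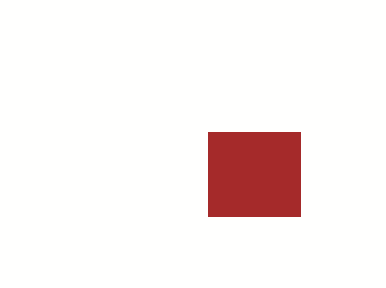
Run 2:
px0 = 208
py0 = 132
px1 = 300
py1 = 216
color = 'brown'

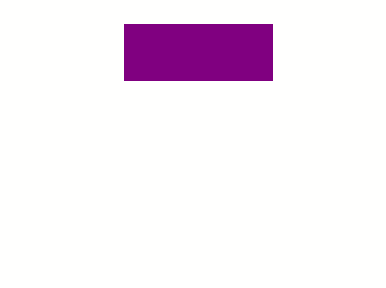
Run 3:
px0 = 124
py0 = 24
px1 = 272
py1 = 80
color = 'purple'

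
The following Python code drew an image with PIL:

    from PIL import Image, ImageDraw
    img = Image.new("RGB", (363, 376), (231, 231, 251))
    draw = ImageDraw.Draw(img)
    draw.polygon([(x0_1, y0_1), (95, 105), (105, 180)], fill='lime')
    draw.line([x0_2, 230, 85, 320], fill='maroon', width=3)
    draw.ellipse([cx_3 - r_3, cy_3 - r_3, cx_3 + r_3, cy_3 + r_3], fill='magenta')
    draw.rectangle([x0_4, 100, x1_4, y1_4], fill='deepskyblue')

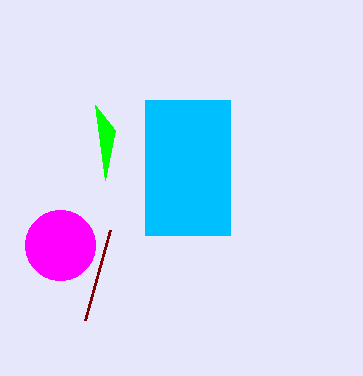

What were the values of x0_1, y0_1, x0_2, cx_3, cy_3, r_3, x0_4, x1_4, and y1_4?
x0_1 = 115
y0_1 = 130
x0_2 = 110
cx_3 = 60
cy_3 = 245
r_3 = 35
x0_4 = 145
x1_4 = 230
y1_4 = 235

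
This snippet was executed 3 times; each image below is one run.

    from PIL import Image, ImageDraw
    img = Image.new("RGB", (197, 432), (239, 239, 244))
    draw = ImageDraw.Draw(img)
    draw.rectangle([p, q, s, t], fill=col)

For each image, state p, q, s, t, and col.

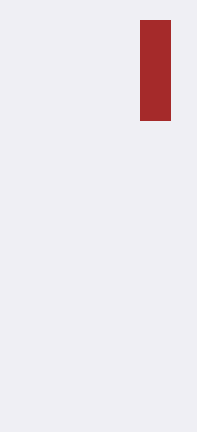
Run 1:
p = 140; q = 20; s = 170; t = 120; col = 'brown'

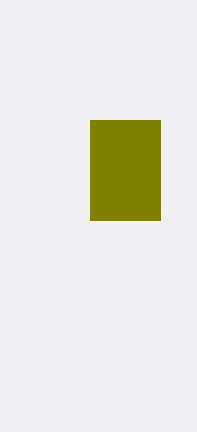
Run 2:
p = 90; q = 120; s = 160; t = 220; col = 'olive'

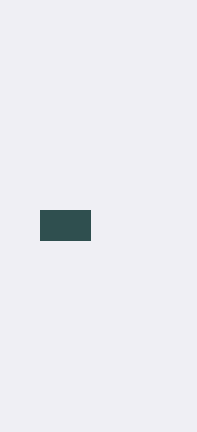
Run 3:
p = 40; q = 210; s = 90; t = 240; col = 'darkslategray'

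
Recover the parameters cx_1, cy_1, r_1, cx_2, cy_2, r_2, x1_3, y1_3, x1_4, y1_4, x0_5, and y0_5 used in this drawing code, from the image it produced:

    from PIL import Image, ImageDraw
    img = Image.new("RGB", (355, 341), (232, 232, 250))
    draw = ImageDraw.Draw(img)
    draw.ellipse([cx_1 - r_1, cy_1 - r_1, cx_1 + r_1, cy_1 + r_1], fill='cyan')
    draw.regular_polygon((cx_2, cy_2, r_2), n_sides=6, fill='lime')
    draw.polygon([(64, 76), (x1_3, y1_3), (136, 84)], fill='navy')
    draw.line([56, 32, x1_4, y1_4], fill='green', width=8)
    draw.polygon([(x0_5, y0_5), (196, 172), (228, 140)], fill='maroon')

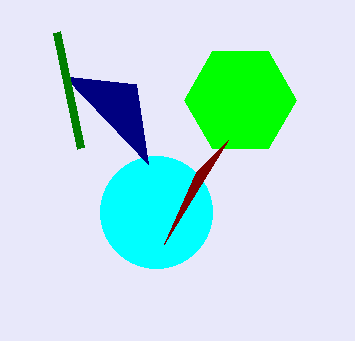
cx_1 = 156; cy_1 = 212; r_1 = 56; cx_2 = 240; cy_2 = 100; r_2 = 56; x1_3 = 148; y1_3 = 164; x1_4 = 80; y1_4 = 148; x0_5 = 164; y0_5 = 244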